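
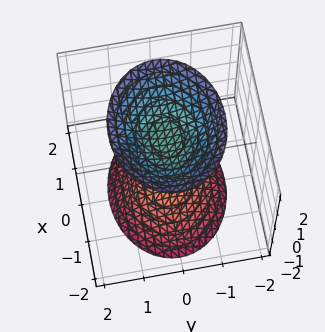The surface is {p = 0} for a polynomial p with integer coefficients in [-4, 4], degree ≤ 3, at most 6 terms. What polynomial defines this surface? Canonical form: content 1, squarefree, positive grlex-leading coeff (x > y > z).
(a) The picture has 2 separate pieces. They look like related sheets of one shape, so recover p as a whole.
(b) The degree is 2 — two separate bowl-shaped sheets opening away from each other; a quadric.
(c) Symmetries: it's symmetric under y → −y, forcing even powers of y; the z ↦ −z reflection is a symmetry, so z appears only in even powers; mirror symmetry x ↦ −x ⇒ only even powers of x.
(d) Against the integer gridlines: it misses every integer gridline on the x-axis; it misses every integer gridline on the y-axis.
(e) Together with the visible shape, these determine p as stated.

2*x^2 + 3*y^2 - 2*z^2 + 3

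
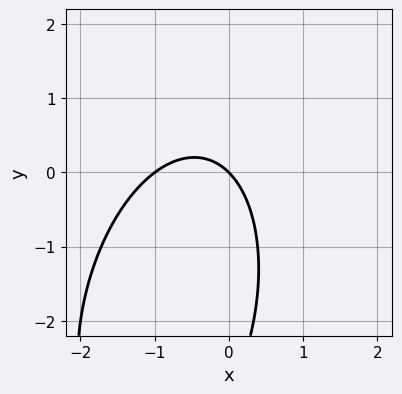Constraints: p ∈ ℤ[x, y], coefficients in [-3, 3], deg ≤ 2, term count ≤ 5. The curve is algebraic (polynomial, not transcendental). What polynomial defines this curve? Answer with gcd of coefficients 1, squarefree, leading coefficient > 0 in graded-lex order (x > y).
The degree is 2 — the shape is more complex than any degree-1 curve.
From the visible intercepts: among the integer gridlines, it crosses the x-axis at x ∈ {-1, 0}; it crosses the y-axis at the gridline y = 0.
The integer polynomial consistent with all of this is the stated p.

3*x^2 - x*y + y^2 + 3*x + 3*y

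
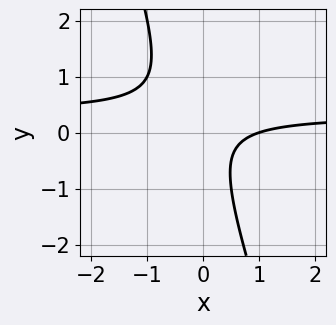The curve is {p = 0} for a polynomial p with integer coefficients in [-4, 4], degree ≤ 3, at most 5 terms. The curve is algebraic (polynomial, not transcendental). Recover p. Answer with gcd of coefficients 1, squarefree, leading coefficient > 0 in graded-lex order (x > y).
3*x*y + y^2 - x + 1

1. Degree: a generic line meets the curve in up to 2 points, so deg p = 2.
2. Checking where it meets the axes: it crosses the x-axis at the gridline x = 1; no y-intercept at any integer in the box.
3. The integer polynomial consistent with all of this is the stated p.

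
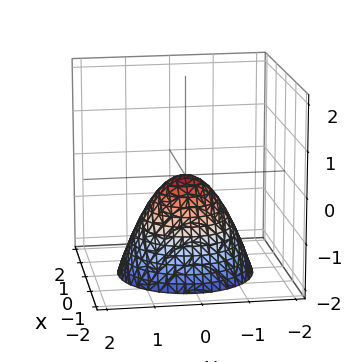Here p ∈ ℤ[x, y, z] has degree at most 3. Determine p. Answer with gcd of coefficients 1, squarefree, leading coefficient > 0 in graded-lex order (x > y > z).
(a) deg p = 2. A single bowl opening along one axis; a quadric.
(b) Symmetry: the z-axis is an axis of rotation, so x and y enter only as x² + y².
(c) Checking where it meets the axes: a circular section at z = -2 has radius between 1 and 2; it meets the x-axis at x = 0 (among the integer gridlines); it crosses the z-axis at the gridline z = 0.
(d) Solving for integer coefficients yields p as stated.

x^2 + y^2 + z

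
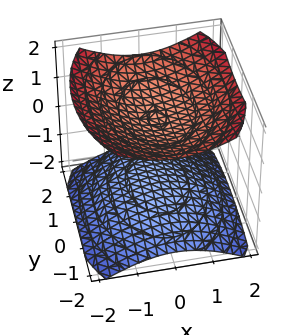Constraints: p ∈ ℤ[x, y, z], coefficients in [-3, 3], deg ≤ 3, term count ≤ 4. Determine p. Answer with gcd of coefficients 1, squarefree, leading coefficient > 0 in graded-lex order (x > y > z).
(a) I count 2 distinct pieces. They look like related sheets of one shape, so recover p as a whole.
(b) deg p = 2. Two separate bowl-shaped sheets opening away from each other; a quadric.
(c) Symmetries: mirror symmetry y ↦ −y ⇒ only even powers of y; mirror symmetry x ↦ −x ⇒ only even powers of x; the z ↦ −z reflection is a symmetry, so z appears only in even powers.
(d) From the visible intercepts: the surface avoids every integer y-axis point in the box; among the integer gridlines, it crosses the z-axis at z ∈ {-1, 1}.
(e) Solving for integer coefficients yields p as stated.

2*x^2 + y^2 - 3*z^2 + 3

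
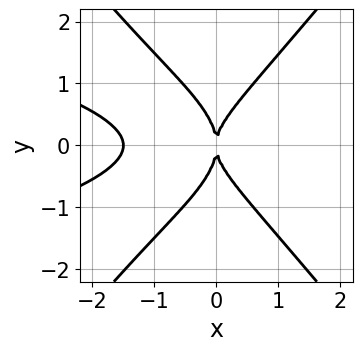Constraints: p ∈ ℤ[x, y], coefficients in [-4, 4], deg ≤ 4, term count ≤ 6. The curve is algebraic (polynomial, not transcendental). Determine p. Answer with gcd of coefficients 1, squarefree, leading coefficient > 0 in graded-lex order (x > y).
3*x^2*y^2 - 2*y^4 + 2*x^3 - x*y^2 + 3*x^2

Degree: the shape is more complex than any degree-3 curve, so deg p = 4.
Symmetries: mirror symmetry y ↦ −y ⇒ only even powers of y.
From the axis intercepts and sections: one y-axis crossing is at y = 0; one x-axis crossing is at x = 0.
Matching integer coefficients to the picture gives p.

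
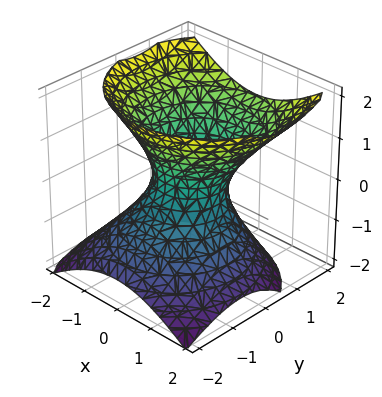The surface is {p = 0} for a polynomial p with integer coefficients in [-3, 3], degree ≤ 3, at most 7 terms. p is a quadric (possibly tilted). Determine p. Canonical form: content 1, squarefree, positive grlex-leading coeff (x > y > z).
First, the degree is 2 — a generic line meets the surface in up to 2 points.
Then, against the integer gridlines: it misses every integer gridline on the z-axis.
Finally, solving for integer coefficients yields p as stated.

3*x^2 + 3*y^2 - 2*y*z - 3*z^2 - 2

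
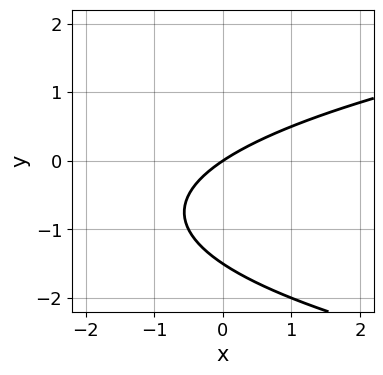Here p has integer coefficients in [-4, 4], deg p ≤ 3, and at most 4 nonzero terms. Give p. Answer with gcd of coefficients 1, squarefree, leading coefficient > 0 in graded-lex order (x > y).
First, degree: a generic line meets the curve in up to 2 points, so deg p = 2.
Then, against the integer gridlines: one y-axis crossing is at y = 0; one x-axis crossing is at x = 0.
Finally, together with the visible shape, these determine p as stated.

2*y^2 - 2*x + 3*y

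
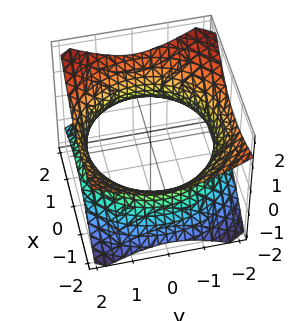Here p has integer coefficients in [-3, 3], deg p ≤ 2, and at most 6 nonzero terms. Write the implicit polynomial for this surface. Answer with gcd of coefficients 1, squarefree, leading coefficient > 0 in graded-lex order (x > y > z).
x^2 + x*z + y^2 - 2*z^2 - 3

(a) deg p = 2.
(b) Checking where it meets the axes: the surface avoids every integer z-axis point in the box.
(c) Assembling these constraints gives the stated polynomial.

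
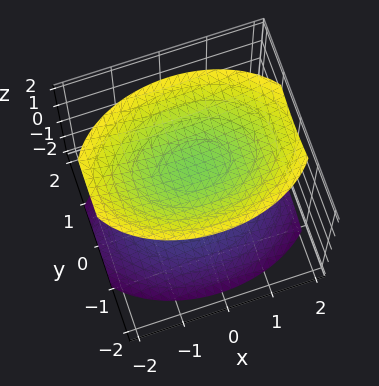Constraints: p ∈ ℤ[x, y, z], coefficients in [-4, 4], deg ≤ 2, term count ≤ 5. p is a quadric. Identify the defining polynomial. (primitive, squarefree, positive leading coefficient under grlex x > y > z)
I count 2 distinct pieces. Treating them together as one polynomial.
deg p = 2. Two separate bowl-shaped sheets opening away from each other; a quadric.
Symmetries: it's symmetric under z → −z, forcing even powers of z; the y ↦ −y reflection is a symmetry, so y appears only in even powers; it's symmetric under x → −x, forcing even powers of x.
Against the integer gridlines: no x-intercept at any integer in the box; it misses every integer gridline on the y-axis.
Fitting integer coefficients to these (and the overall shape) gives p.

x^2 + 2*y^2 - 2*z^2 + 3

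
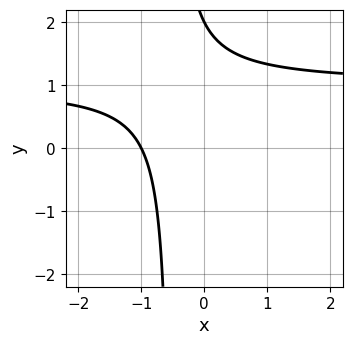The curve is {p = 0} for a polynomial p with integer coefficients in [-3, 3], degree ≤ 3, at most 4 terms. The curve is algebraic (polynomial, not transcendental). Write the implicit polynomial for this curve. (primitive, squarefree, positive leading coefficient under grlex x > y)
2*x*y - 2*x + y - 2

(a) The degree is 2 — the shape is more complex than any degree-1 curve.
(b) Against the integer gridlines: it meets the x-axis at x = -1 (among the integer gridlines); it meets the y-axis at y = 2 (among the integer gridlines).
(c) Solving for integer coefficients yields p as stated.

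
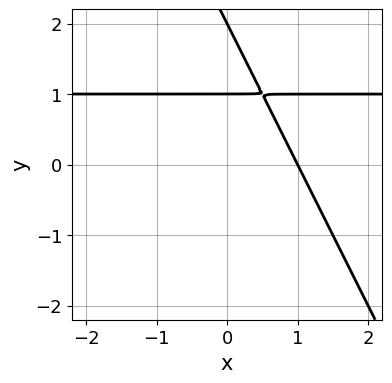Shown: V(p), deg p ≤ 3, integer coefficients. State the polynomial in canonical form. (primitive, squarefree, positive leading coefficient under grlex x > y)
(a) Degree: the shape is more complex than any degree-1 curve, so deg p = 2.
(b) From the axis intercepts and sections: among the integer gridlines, it crosses the y-axis at y ∈ {1, 2}; one x-axis crossing is at x = 1.
(c) Putting this together gives p.

2*x*y + y^2 - 2*x - 3*y + 2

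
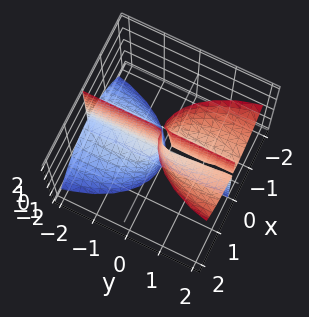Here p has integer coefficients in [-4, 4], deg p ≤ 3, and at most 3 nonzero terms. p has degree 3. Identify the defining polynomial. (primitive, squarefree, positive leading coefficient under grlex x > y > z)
3*x^3 + x*y^2 - 3*x*y*z

The picture has 3 separate pieces. They look like related sheets of one shape, so recover p as a whole.
deg p = 3. The shape is more complex than any degree-2 surface.
From the visible intercepts: the visible z-axis segment lies entirely on the surface; it meets the x-axis at x = 0 (among the integer gridlines).
Solving for integer coefficients yields p as stated. Check: (0, 1, 0) on the y-axis lies on the surface, and p(0, 1, 0) = 0. ✓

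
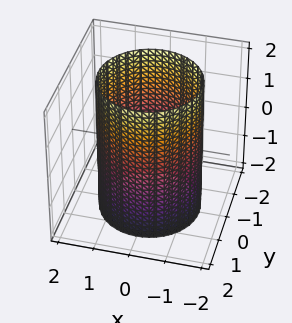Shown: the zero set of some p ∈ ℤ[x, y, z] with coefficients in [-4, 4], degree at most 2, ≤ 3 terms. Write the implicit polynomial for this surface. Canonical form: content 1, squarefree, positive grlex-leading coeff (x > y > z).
(a) deg p = 2.
(b) Symmetries: rotational symmetry about the z-axis ⇒ p depends on x, y only through x² + y²; mirror symmetry z ↦ −z ⇒ only even powers of z.
(c) From the visible intercepts: it misses every integer gridline on the z-axis; a circular section at z = -2 has radius between 1 and 2.
(d) These observations pin down the coefficients.

x^2 + y^2 - 2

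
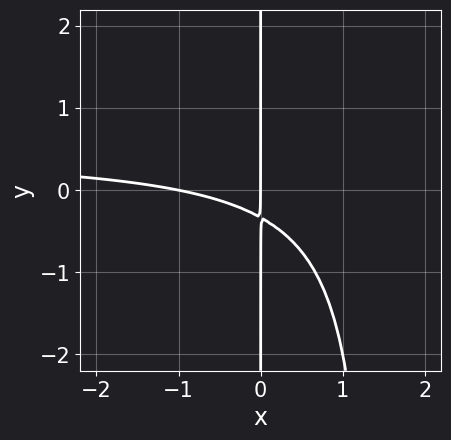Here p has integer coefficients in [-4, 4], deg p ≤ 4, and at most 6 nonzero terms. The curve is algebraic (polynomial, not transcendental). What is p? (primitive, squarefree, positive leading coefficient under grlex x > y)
2*x^2*y - x^2 - 3*x*y - x

(a) deg p = 3. A generic line meets the curve in up to 3 points.
(b) Observable constraints: the visible y-axis segment lies entirely on the curve; the x-axis gridline crossings are at x ∈ {-1, 0}.
(c) The integer polynomial consistent with all of this is the stated p.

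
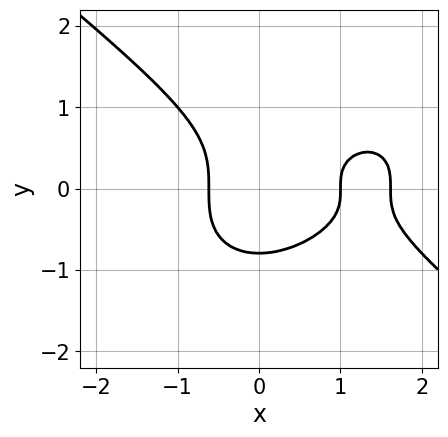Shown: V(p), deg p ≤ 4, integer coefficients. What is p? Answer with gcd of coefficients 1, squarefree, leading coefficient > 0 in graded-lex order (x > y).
The degree is 3 — no degree-2 curve has this shape.
Checking where it meets the axes: it crosses the x-axis at the gridline x = 1.
Assembling these constraints gives the stated polynomial.

x^3 + 2*y^3 - 2*x^2 + 1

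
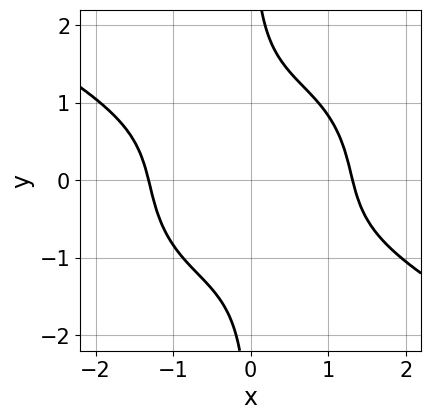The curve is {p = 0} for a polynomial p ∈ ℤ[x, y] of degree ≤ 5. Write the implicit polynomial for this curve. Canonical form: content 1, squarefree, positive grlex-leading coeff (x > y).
(a) deg p = 4. The shape is more complex than any degree-3 curve.
(b) From the axis intercepts and sections: the curve avoids every integer y-axis point in the box.
(c) Together with the visible shape, these determine p as stated.

x^4 + x^3*y + 2*x*y^3 - 3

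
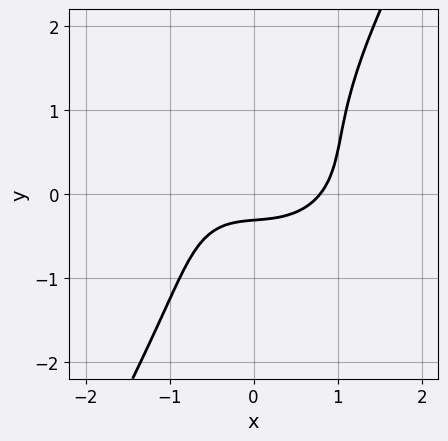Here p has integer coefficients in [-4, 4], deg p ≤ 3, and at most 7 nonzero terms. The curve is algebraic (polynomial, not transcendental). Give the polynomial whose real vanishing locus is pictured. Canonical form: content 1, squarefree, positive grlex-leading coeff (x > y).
(a) deg p = 3. No degree-2 curve has this shape.
(b) Matching integer coefficients to the picture gives p.

2*x^3 + 3*x*y^2 - 2*y^3 - 3*y - 1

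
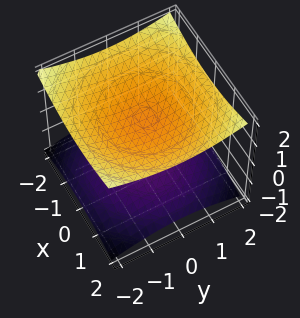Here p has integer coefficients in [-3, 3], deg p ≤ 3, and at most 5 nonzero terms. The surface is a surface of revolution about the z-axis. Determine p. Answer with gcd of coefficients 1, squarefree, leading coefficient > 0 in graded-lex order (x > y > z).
x^2 + y^2 - 3*z^2 + 3

(a) I count 2 distinct pieces. Treating them together as one polynomial.
(b) Degree: no degree-1 surface has this shape, so deg p = 2.
(c) By symmetry, the z-axis is an axis of rotation, so x and y enter only as x² + y².
(d) From the axis intercepts and sections: no y-intercept at any integer in the box; it misses every integer gridline on the x-axis; among the integer gridlines, it crosses the z-axis at z ∈ {-1, 1}.
(e) Solving for integer coefficients yields p as stated.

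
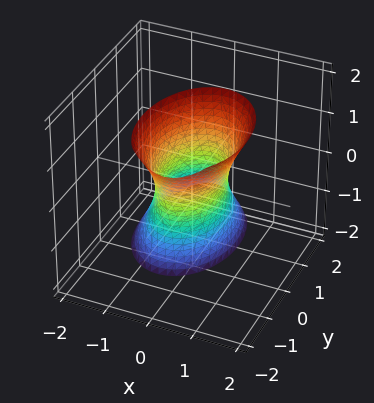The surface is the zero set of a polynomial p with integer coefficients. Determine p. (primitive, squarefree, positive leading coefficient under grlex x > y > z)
First, degree: a generic line meets the surface in up to 2 points, so deg p = 2.
Then, from the axis intercepts and sections: it misses every integer gridline on the z-axis; among the integer gridlines, it crosses the y-axis at y ∈ {-1, 1}.
Finally, together with the visible shape, these determine p as stated.

2*x^2 - x*z + y^2 + y*z - 1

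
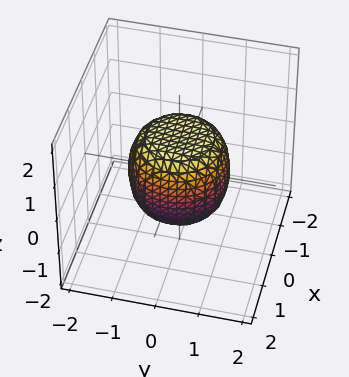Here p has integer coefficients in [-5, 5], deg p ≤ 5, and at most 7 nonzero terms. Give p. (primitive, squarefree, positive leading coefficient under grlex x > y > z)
(a) The degree is 4 — the shape is more complex than any degree-3 surface.
(b) By symmetry, the z-axis is an axis of rotation, so x and y enter only as x² + y².
(c) From the axis intercepts and sections: among the integer gridlines, it crosses the z-axis at z ∈ {-1, 1}; a circular section at z = -1 has radius between 0 and 1.
(d) Putting this together gives p.

2*x^4 + 4*x^2*y^2 + 2*y^4 - x^2 - y^2 + 2*z^2 - 2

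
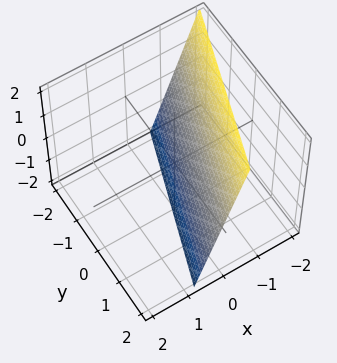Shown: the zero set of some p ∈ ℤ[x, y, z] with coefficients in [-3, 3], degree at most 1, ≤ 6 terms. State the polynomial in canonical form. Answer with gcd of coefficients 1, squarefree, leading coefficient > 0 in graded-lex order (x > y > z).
First, deg p = 1. Every cross-section is a straight line — this is a plane.
Next, checking where it meets the axes: it meets the y-axis at y = 2 (among the integer gridlines); one z-axis crossing is at z = -2.
Finally, fitting integer coefficients to these (and the overall shape) gives p.

3*x - y + z + 2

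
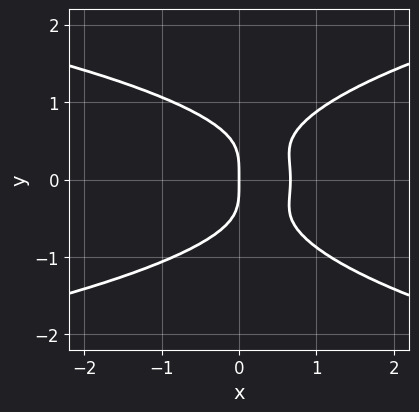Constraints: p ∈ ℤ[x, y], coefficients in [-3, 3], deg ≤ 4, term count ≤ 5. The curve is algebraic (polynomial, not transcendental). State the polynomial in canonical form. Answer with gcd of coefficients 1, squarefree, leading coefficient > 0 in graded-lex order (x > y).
3*y^4 - x*y^2 - 3*x^2 + 2*x

deg p = 4.
Symmetries: the y ↦ −y reflection is a symmetry, so y appears only in even powers.
Checking where it meets the axes: one y-axis crossing is at y = 0; it crosses the x-axis at the gridline x = 0.
Together with the visible shape, these determine p as stated.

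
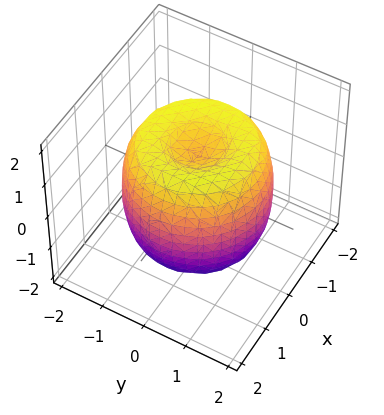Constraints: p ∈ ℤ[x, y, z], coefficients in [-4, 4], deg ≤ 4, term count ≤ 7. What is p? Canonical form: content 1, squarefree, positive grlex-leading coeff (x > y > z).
x^4 + 2*x^2*y^2 + y^4 - 2*x^2 - 2*y^2 + z^2 - 1

1. The degree is 4 — the shape is more complex than any degree-3 surface.
2. Symmetries: the z-axis is an axis of rotation, so x and y enter only as x² + y².
3. Against the integer gridlines: the z-axis gridline crossings are at z ∈ {-1, 1}; a circular section at z = -1 has radius between 1 and 2.
4. Solving for integer coefficients yields p as stated.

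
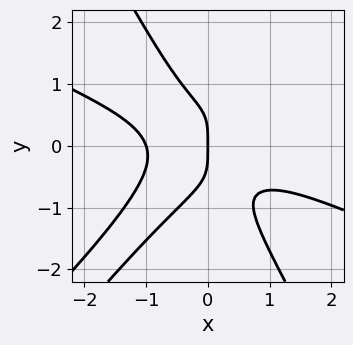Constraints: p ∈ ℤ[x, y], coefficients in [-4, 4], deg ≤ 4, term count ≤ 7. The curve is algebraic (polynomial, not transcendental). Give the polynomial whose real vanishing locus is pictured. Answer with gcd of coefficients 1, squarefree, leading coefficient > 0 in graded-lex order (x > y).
x^4 + x^3*y - 3*x^2*y^2 + y^4 + x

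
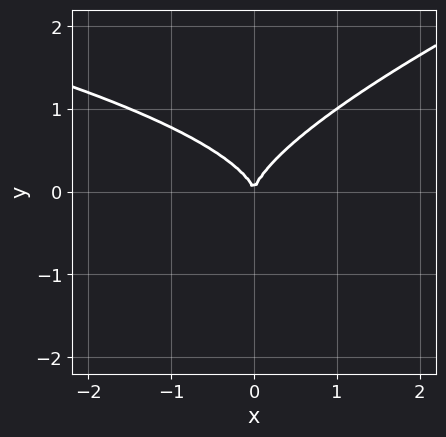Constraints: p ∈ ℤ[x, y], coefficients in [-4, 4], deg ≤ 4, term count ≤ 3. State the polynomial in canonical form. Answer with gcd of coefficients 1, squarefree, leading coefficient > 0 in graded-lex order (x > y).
x*y^2 - 3*y^3 + 2*x^2

1. Degree: the shape is more complex than any degree-2 curve, so deg p = 3.
2. Against the integer gridlines: it meets the y-axis at y = 0 (among the integer gridlines); one x-axis crossing is at x = 0.
3. Together with the visible shape, these determine p as stated.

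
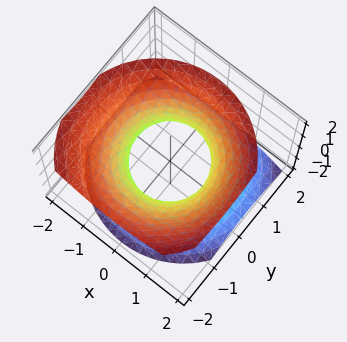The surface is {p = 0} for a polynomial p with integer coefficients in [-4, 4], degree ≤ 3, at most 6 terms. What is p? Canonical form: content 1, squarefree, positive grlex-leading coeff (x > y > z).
2*x^2 + 2*y^2 + y*z - 2*z^2 - 2

Degree: the shape is more complex than any degree-1 surface, so deg p = 2.
From the visible intercepts: the x-axis gridline crossings are at x ∈ {-1, 1}; the y-axis gridline crossings are at y ∈ {-1, 1}.
The integer polynomial consistent with all of this is the stated p.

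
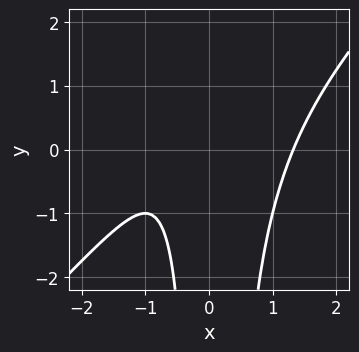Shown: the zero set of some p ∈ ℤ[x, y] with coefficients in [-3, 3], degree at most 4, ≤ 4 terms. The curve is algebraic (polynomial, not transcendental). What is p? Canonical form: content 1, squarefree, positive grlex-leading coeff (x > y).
1. The degree is 3 — the shape is more complex than any degree-2 curve.
2. From the visible intercepts: it misses every integer gridline on the y-axis.
3. Solving for integer coefficients yields p as stated.

x^3 - x^2*y - x - 1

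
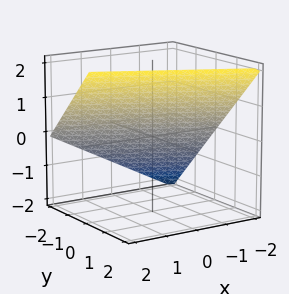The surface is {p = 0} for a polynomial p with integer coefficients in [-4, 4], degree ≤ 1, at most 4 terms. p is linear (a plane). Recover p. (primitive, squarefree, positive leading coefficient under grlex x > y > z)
x + 2*y - 2*z + 2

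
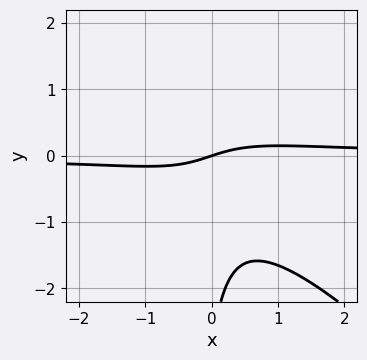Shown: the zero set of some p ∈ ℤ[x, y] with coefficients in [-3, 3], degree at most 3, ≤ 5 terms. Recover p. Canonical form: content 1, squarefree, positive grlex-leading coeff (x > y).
3*x^2*y + 3*x*y^2 + y^2 - x + 3*y

(a) Degree: the shape is more complex than any degree-2 curve, so deg p = 3.
(b) From the visible intercepts: it meets the y-axis at y = 0 (among the integer gridlines); it meets the x-axis at x = 0 (among the integer gridlines).
(c) These observations pin down the coefficients.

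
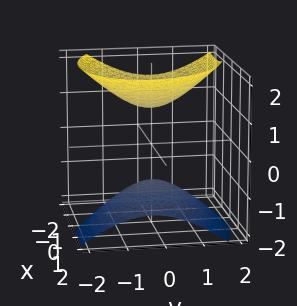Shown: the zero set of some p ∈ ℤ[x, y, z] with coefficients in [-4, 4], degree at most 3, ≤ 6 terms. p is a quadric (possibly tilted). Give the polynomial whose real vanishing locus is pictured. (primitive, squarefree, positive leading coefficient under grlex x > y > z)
First, I count 2 distinct pieces. They look like related sheets of one shape, so recover p as a whole.
Next, the degree is 2 — a generic line meets the surface in up to 2 points.
Next, from the visible intercepts: the z-axis gridline crossings are at z ∈ {-1, 1}; the surface avoids every integer y-axis point in the box; no x-intercept at any integer in the box.
Finally, assembling these constraints gives the stated polynomial.

2*x^2 + x*y + 2*x*z + 3*y^2 - 3*z^2 + 3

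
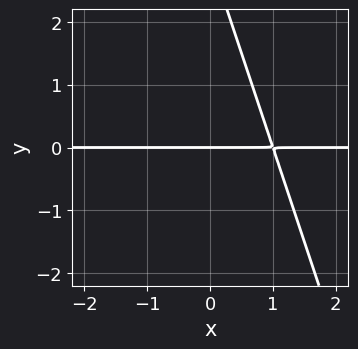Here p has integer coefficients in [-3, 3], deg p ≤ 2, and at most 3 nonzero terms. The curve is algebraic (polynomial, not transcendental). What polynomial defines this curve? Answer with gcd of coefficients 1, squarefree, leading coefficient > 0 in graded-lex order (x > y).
3*x*y + y^2 - 3*y

First, the degree is 2 — the shape is more complex than any degree-1 curve.
Next, reading off the gridlines: every point of the x-axis in the box is on the curve; it meets the y-axis at y = 0 (among the integer gridlines).
Finally, putting this together gives p.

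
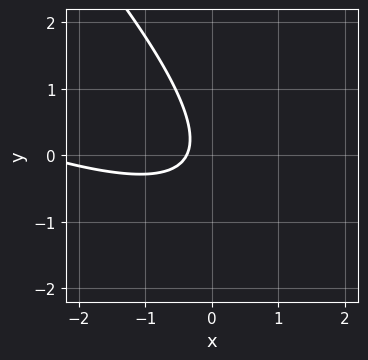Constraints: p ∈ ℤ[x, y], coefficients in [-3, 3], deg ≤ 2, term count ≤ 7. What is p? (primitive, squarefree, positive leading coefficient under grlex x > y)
x^2 + 3*x*y + 2*y^2 + 3*x + 1

First, the degree is 2 — a generic line meets the curve in up to 2 points.
Then, reading off the gridlines: the curve avoids every integer y-axis point in the box.
Finally, fitting integer coefficients to these (and the overall shape) gives p.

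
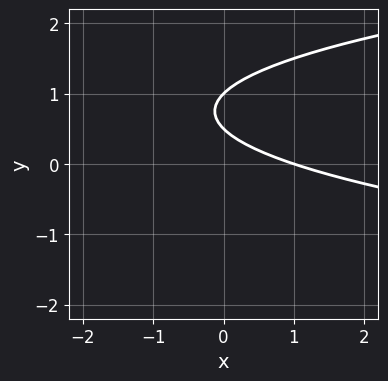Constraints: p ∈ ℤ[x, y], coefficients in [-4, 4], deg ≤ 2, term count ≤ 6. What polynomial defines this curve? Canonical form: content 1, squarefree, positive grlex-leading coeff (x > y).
2*y^2 - x - 3*y + 1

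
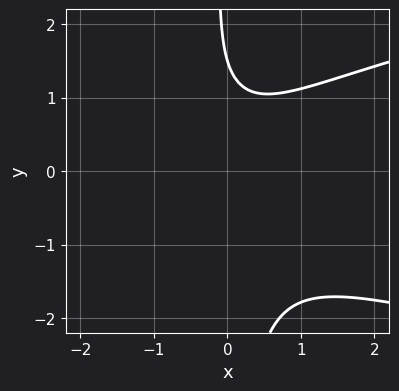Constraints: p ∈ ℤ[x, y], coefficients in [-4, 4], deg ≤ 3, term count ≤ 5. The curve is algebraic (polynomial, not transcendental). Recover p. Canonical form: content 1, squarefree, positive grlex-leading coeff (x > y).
(a) The degree is 3 — the shape is more complex than any degree-2 curve.
(b) Reading off the gridlines: the curve avoids every integer x-axis point in the box.
(c) Fitting integer coefficients to these (and the overall shape) gives p.

3*x*y^2 - 3*x^2 + 2*y - 3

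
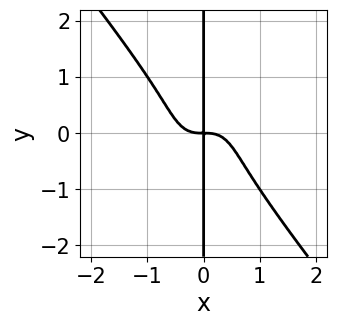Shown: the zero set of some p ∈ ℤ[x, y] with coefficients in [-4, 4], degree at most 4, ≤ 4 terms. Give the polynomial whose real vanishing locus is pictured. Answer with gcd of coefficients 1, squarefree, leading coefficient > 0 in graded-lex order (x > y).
1. Degree: the shape is more complex than any degree-3 curve, so deg p = 4.
2. Against the integer gridlines: every point of the y-axis in the box is on the curve.
3. Matching integer coefficients to the picture gives p.

2*x^4 + x*y^3 + x*y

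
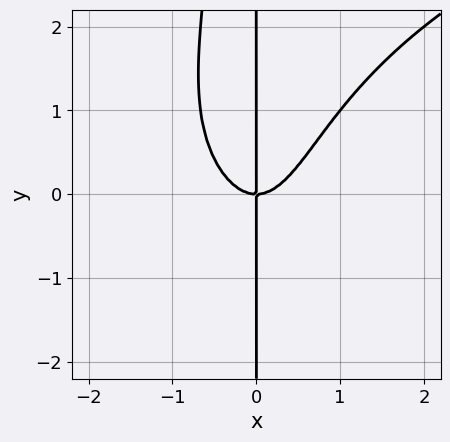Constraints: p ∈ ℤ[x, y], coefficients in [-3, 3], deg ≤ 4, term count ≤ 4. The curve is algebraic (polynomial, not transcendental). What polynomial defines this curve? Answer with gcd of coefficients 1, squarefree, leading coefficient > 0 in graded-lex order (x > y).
deg p = 4. The shape is more complex than any degree-3 curve.
From the visible intercepts: the visible y-axis segment lies entirely on the curve; it crosses the x-axis at the gridline x = 0.
The integer polynomial consistent with all of this is the stated p.

x^2*y^2 - 3*x^3 + 2*x*y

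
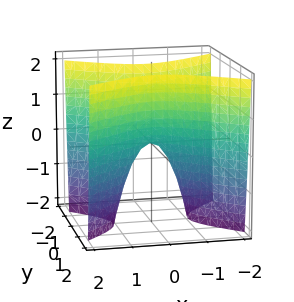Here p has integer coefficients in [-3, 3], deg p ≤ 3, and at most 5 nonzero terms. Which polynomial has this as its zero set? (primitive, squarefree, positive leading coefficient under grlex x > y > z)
(a) deg p = 2.
(b) Symmetries: the x ↦ −x reflection is a symmetry, so x appears only in even powers; mirror symmetry y ↦ −y ⇒ only even powers of y.
(c) From the visible intercepts: one y-axis crossing is at y = 0; it meets the z-axis at z = 0 (among the integer gridlines).
(d) These observations pin down the coefficients.

2*x^2 - 3*y^2 + z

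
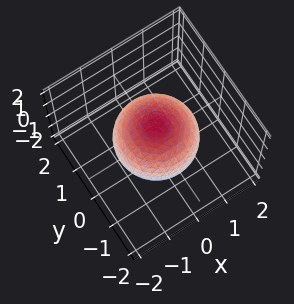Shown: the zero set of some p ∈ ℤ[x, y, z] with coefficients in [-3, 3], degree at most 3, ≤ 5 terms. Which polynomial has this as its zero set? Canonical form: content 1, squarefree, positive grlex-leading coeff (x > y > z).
1. deg p = 2. A closed, bounded, convex surface; a quadric.
2. Symmetries: mirror symmetry z ↦ −z ⇒ only even powers of z; rotational symmetry about the z-axis ⇒ p depends on x, y only through x² + y².
3. From the axis intercepts and sections: a circular section at z = 1 has radius between 0 and 1.
4. Assembling these constraints gives the stated polynomial.

2*x^2 + 2*y^2 + 2*z^2 - 3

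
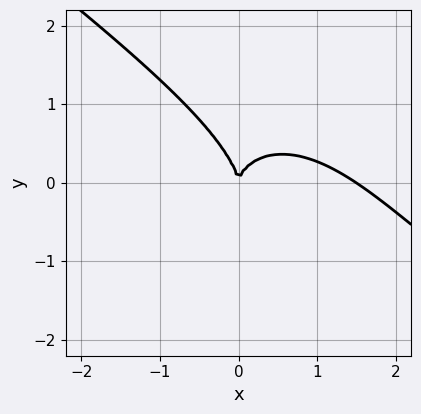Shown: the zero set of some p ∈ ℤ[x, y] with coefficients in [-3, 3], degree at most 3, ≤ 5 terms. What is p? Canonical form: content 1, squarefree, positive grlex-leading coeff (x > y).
2*x^3 + 3*x^2*y + 2*x*y^2 + 2*y^3 - 3*x^2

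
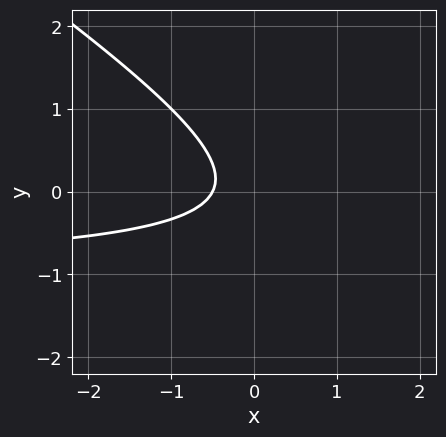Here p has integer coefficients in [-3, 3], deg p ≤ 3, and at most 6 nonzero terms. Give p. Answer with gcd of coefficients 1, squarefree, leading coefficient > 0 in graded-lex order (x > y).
First, degree: the shape is more complex than any degree-1 curve, so deg p = 2.
Then, from the visible intercepts: no y-intercept at any integer in the box.
Finally, putting this together gives p.

2*x*y + 3*y^2 + 2*x + 1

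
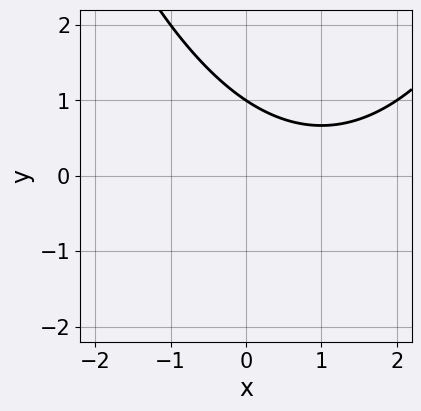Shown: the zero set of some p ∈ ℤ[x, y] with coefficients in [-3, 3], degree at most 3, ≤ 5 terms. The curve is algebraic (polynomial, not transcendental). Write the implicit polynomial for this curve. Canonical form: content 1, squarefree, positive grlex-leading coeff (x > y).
(a) deg p = 2.
(b) From the axis intercepts and sections: it meets the y-axis at y = 1 (among the integer gridlines); the curve avoids every integer x-axis point in the box.
(c) Solving for integer coefficients yields p as stated.

x^2 - 2*x - 3*y + 3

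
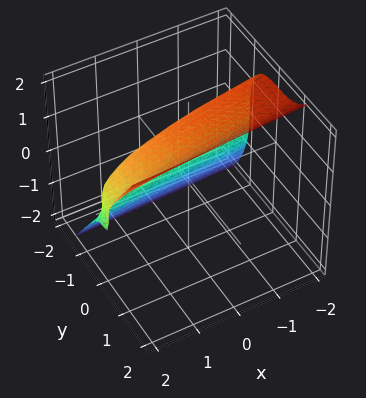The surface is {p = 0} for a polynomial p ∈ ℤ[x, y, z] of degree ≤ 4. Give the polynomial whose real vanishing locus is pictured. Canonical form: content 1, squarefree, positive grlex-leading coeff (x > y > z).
3*y^3 - z^3 - x + 2

(a) The degree is 3 — no degree-2 surface has this shape.
(b) Reading off the gridlines: it meets the x-axis at x = 2 (among the integer gridlines).
(c) Solving for integer coefficients yields p as stated.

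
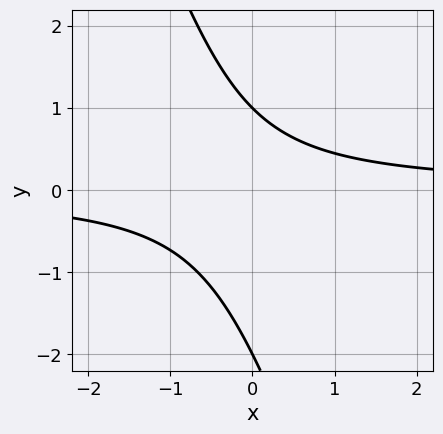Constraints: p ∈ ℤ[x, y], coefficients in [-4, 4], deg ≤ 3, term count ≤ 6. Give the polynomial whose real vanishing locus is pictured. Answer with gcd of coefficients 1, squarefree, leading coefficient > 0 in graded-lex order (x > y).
3*x*y + y^2 + y - 2

First, degree: a generic line meets the curve in up to 2 points, so deg p = 2.
Then, from the visible intercepts: it misses every integer gridline on the x-axis; among the integer gridlines, it crosses the y-axis at y ∈ {-2, 1}.
Finally, matching integer coefficients to the picture gives p.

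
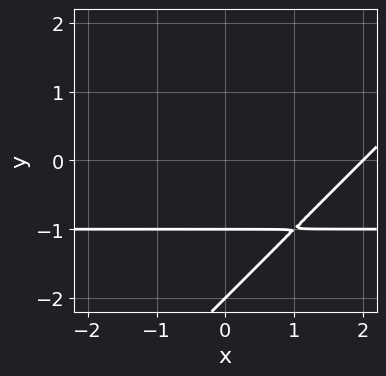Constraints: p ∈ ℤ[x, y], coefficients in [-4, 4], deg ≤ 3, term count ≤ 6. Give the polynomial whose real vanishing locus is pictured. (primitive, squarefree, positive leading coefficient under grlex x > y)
(a) deg p = 2. A generic line meets the curve in up to 2 points.
(b) From the axis intercepts and sections: one x-axis crossing is at x = 2; among the integer gridlines, it crosses the y-axis at y ∈ {-2, -1}.
(c) Fitting integer coefficients to these (and the overall shape) gives p.

x*y - y^2 + x - 3*y - 2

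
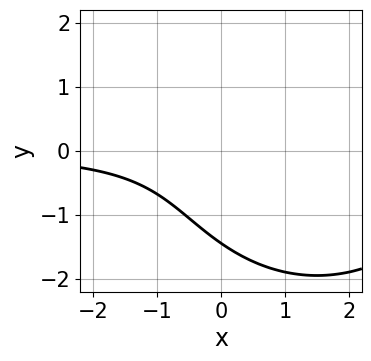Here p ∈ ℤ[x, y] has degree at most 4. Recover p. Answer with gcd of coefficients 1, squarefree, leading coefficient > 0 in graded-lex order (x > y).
deg p = 3. No degree-2 curve has this shape.
Observable constraints: it misses every integer gridline on the x-axis.
Together with the visible shape, these determine p as stated.

x^2*y + y^3 - 3*x*y + 3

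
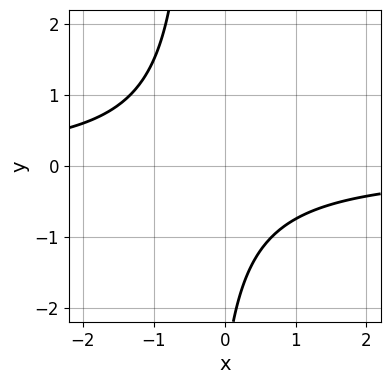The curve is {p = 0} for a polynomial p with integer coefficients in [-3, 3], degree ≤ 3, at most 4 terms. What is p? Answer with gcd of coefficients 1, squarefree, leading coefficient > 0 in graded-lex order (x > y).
3*x*y + y + 3

1. deg p = 2.
2. Checking where it meets the axes: the curve avoids every integer y-axis point in the box; no x-intercept at any integer in the box.
3. Together with the visible shape, these determine p as stated.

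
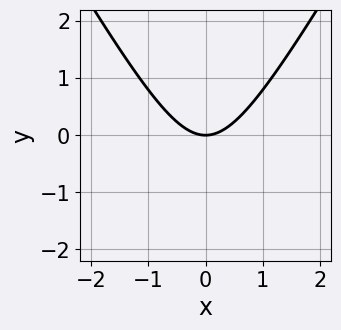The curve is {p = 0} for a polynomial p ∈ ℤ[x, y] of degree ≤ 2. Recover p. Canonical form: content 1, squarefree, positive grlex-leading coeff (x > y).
First, the degree is 2 — no degree-1 curve has this shape.
Next, symmetries: it's symmetric under x → −x, forcing even powers of x.
Then, from the visible intercepts: it crosses the y-axis at the gridline y = 0; one x-axis crossing is at x = 0.
Finally, the integer polynomial consistent with all of this is the stated p.

3*x^2 - y^2 - 3*y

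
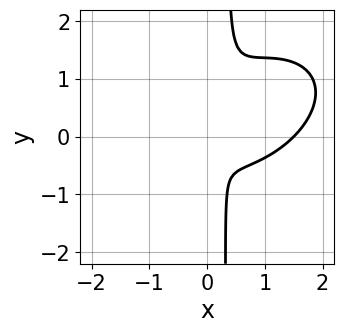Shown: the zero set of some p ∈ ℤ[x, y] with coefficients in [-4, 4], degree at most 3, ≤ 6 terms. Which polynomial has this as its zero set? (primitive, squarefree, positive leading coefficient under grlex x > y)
The degree is 3 — the shape is more complex than any degree-2 curve.
Matching integer coefficients to the picture gives p.

2*x^3 - 2*x^2*y + 3*x*y^2 - 3*x^2 - y^2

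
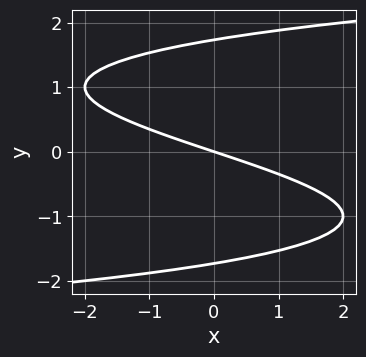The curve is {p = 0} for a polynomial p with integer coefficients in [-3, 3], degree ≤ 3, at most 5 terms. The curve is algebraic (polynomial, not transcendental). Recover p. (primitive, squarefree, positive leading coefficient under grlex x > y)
y^3 - x - 3*y

First, the degree is 3 — a generic line meets the curve in up to 3 points.
Next, observable constraints: it crosses the x-axis at the gridline x = 0; it crosses the y-axis at the gridline y = 0.
Finally, the integer polynomial consistent with all of this is the stated p.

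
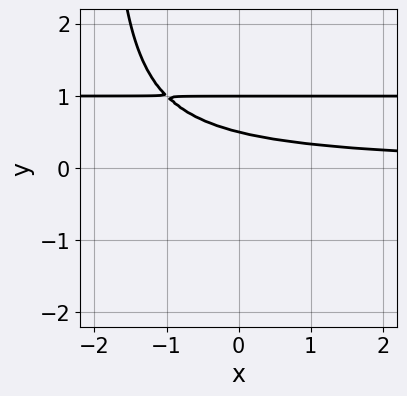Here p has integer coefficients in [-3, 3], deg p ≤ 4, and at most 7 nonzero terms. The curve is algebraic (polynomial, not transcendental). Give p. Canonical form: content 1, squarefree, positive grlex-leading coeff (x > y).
x*y^2 - x*y + 2*y^2 - 3*y + 1

deg p = 3. No degree-2 curve has this shape.
From the axis intercepts and sections: it misses every integer gridline on the x-axis; it crosses the y-axis at the gridline y = 1.
The integer polynomial consistent with all of this is the stated p.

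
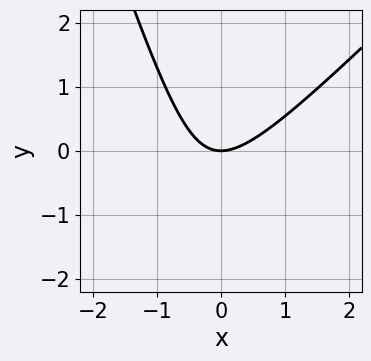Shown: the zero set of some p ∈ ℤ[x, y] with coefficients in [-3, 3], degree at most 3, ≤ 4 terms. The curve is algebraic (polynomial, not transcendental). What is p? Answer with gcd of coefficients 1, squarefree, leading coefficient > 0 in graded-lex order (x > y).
3*x^2 - 2*x*y - y^2 - 3*y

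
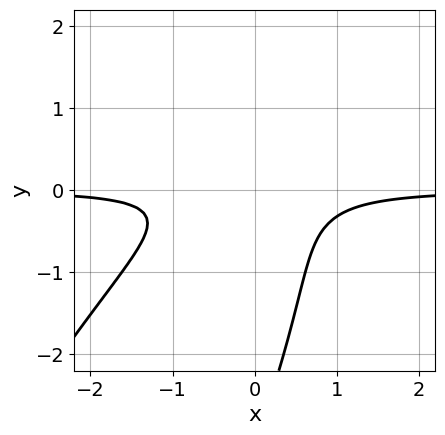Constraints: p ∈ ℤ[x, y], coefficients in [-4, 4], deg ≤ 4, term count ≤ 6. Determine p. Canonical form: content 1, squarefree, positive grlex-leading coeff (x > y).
(a) deg p = 3.
(b) Checking where it meets the axes: it misses every integer gridline on the y-axis; no x-intercept at any integer in the box.
(c) Putting this together gives p.

3*x^2*y - 3*x*y^2 + y^3 + 3*y^2 + 1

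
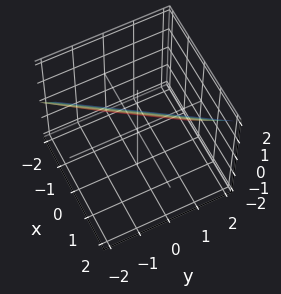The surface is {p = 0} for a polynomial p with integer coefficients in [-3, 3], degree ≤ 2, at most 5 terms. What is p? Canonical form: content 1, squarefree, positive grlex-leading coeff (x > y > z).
3*x - 2*y - 2*z + 2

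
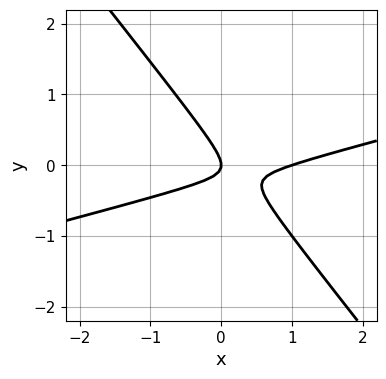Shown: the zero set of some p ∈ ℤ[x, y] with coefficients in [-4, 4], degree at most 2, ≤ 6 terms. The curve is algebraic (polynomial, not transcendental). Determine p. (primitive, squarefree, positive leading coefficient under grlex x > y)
First, the degree is 2 — the shape is more complex than any degree-1 curve.
Next, against the integer gridlines: among the integer gridlines, it crosses the x-axis at x ∈ {0, 1}; one y-axis crossing is at y = 0.
Finally, matching integer coefficients to the picture gives p.

x^2 - 3*x*y - 3*y^2 - x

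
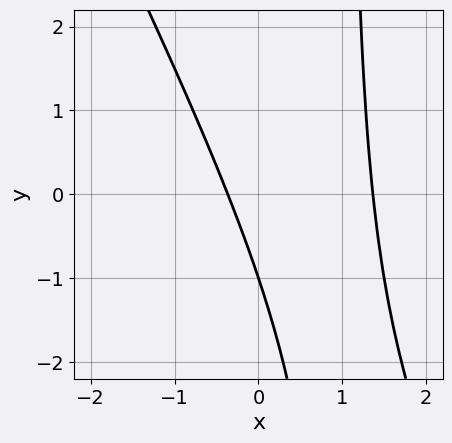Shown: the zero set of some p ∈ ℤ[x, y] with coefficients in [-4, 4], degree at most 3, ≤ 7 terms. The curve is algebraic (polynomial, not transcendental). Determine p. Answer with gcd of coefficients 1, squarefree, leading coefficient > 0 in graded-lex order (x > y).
The degree is 2 — no degree-1 curve has this shape.
Reading off the gridlines: it crosses the y-axis at the gridline y = -1.
Matching integer coefficients to the picture gives p.

2*x^2 + x*y - 2*x - y - 1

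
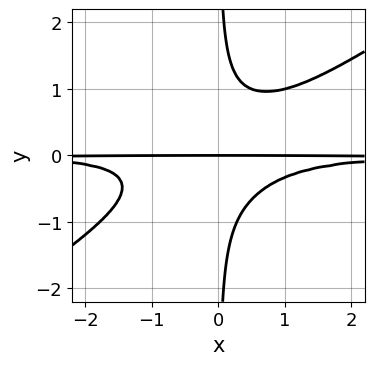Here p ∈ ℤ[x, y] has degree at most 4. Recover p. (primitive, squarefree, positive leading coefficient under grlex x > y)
2*x^2*y^2 - 3*x*y^3 + y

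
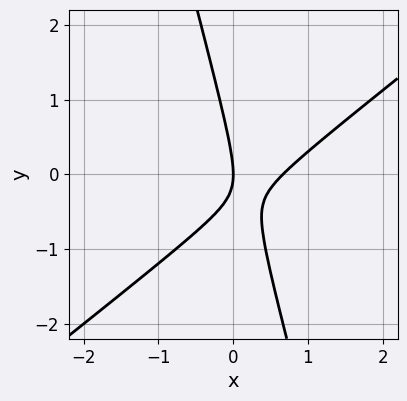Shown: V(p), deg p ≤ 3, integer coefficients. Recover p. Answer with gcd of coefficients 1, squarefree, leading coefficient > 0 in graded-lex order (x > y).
3*x^2 - 3*x*y - y^2 - 2*x

(a) deg p = 2. No degree-1 curve has this shape.
(b) Observable constraints: it meets the x-axis at x = 0 (among the integer gridlines); it meets the y-axis at y = 0 (among the integer gridlines).
(c) Fitting integer coefficients to these (and the overall shape) gives p.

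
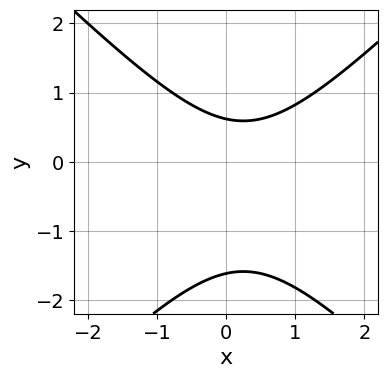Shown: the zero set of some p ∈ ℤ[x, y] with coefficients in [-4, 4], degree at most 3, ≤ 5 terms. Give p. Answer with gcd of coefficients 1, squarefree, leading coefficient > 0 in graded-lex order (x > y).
deg p = 2.
Observable constraints: no x-intercept at any integer in the box.
Fitting integer coefficients to these (and the overall shape) gives p.

2*x^2 - 2*y^2 - x - 2*y + 2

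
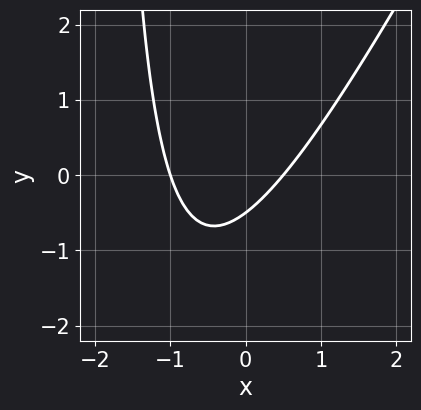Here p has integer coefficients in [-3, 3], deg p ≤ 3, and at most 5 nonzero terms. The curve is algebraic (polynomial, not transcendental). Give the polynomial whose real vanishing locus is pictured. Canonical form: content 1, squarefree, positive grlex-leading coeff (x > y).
First, deg p = 2. A generic line meets the curve in up to 2 points.
Then, checking where it meets the axes: one x-axis crossing is at x = -1.
Finally, putting this together gives p.

2*x^2 - x*y + x - 2*y - 1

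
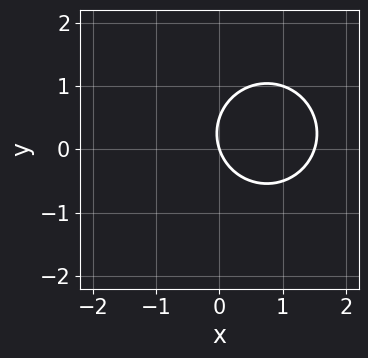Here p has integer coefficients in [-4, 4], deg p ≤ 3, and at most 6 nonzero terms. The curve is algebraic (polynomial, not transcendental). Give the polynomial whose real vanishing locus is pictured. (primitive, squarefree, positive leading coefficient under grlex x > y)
2*x^2 + 2*y^2 - 3*x - y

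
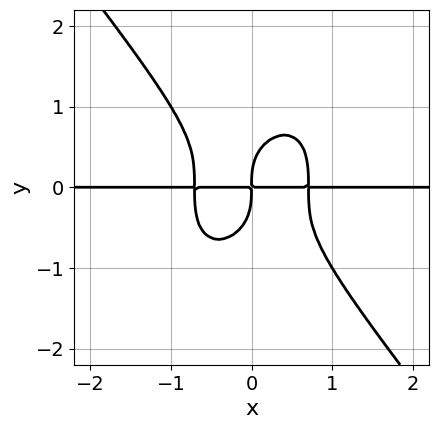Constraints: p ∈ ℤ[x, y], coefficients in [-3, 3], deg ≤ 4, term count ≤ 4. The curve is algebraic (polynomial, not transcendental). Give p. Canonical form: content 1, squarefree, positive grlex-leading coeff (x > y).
2*x^3*y + y^4 - x*y

deg p = 4. No degree-3 curve has this shape.
From the axis intercepts and sections: every point of the x-axis in the box is on the curve.
Putting this together gives p.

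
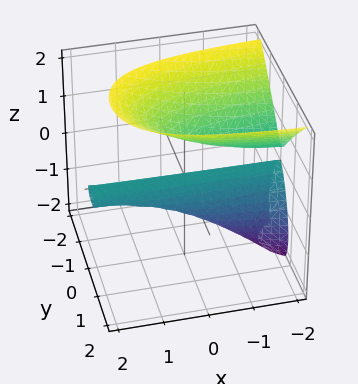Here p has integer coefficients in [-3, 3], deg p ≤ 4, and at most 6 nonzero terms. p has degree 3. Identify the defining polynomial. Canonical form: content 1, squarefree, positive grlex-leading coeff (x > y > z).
x*y^2 - x*z^2 + z^3 - 3*y^2 - z

First, the picture has 2 separate pieces. Treating them together as one polynomial.
Then, deg p = 3. The shape is more complex than any degree-2 surface.
Then, reading off the gridlines: it meets the y-axis at y = 0 (among the integer gridlines); the visible x-axis segment lies entirely on the surface.
Finally, solving for integer coefficients yields p as stated. Check: (0, 0, -1) on the z-axis lies on the surface, and p(0, 0, -1) = 0. ✓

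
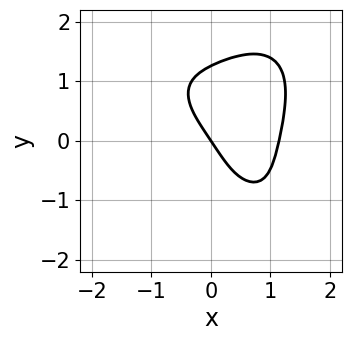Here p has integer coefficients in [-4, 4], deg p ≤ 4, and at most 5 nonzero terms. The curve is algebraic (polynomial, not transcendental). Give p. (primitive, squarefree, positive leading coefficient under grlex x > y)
1. Degree: the shape is more complex than any degree-3 curve, so deg p = 4.
2. Reading off the gridlines: it meets the y-axis at y = 0 (among the integer gridlines); it meets the x-axis at x = 0 (among the integer gridlines).
3. The integer polynomial consistent with all of this is the stated p.

2*x^4 + y^4 - 3*x - 2*y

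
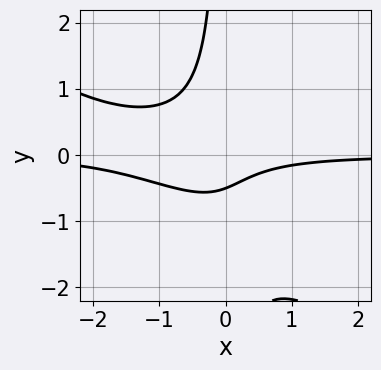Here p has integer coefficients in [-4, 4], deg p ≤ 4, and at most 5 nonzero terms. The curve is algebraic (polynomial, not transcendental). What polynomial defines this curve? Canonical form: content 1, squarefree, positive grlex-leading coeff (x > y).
2*x^2*y + 3*x*y^2 + 3*x*y + 2*y + 1

First, deg p = 3. A generic line meets the curve in up to 3 points.
Next, against the integer gridlines: no x-intercept at any integer in the box.
Finally, the integer polynomial consistent with all of this is the stated p.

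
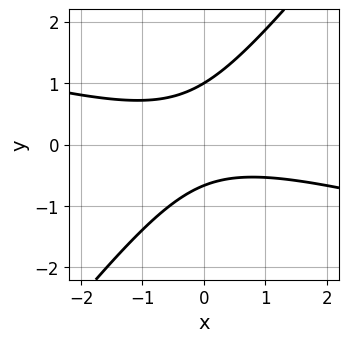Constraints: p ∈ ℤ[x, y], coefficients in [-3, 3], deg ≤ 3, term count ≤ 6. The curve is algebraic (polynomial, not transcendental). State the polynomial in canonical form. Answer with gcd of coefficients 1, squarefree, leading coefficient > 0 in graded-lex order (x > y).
x^2 + 3*x*y - 3*y^2 + y + 2

1. Degree: the shape is more complex than any degree-1 curve, so deg p = 2.
2. Observable constraints: one y-axis crossing is at y = 1; the curve avoids every integer x-axis point in the box.
3. The integer polynomial consistent with all of this is the stated p.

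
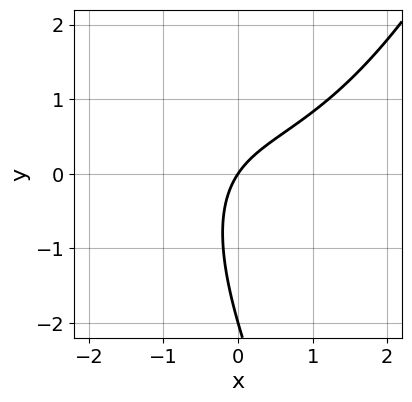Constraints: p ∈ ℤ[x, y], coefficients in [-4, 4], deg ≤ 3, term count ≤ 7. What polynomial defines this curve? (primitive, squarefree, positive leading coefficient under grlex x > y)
deg p = 3.
Reading off the gridlines: it meets the x-axis at x = 0 (among the integer gridlines); among the integer gridlines, it crosses the y-axis at y ∈ {-2, 0}.
Fitting integer coefficients to these (and the overall shape) gives p.

x^3 - 2*x*y - y^2 + 3*x - 2*y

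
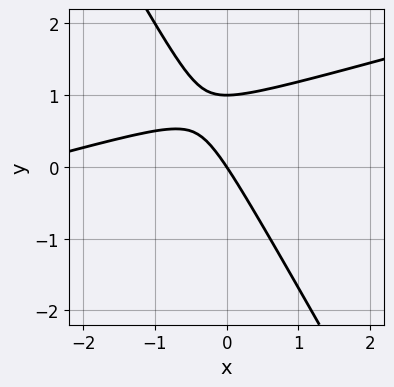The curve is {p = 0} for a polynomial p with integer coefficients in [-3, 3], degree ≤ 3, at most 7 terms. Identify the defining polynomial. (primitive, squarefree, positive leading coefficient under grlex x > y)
1. deg p = 2. No degree-1 curve has this shape.
2. From the axis intercepts and sections: among the integer gridlines, it crosses the y-axis at y ∈ {0, 1}; one x-axis crossing is at x = 0.
3. These observations pin down the coefficients.

x^2 - 3*x*y - 2*y^2 + 3*x + 2*y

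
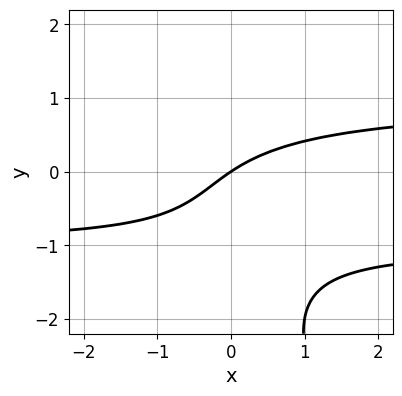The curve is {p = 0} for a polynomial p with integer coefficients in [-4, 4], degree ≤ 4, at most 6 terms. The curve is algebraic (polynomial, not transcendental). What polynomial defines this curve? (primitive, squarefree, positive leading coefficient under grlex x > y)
2*x*y^2 + y^3 + 2*y^2 - 2*x + 3*y

First, the degree is 3 — no degree-2 curve has this shape.
Then, from the visible intercepts: it crosses the y-axis at the gridline y = 0; it meets the x-axis at x = 0 (among the integer gridlines).
Finally, assembling these constraints gives the stated polynomial.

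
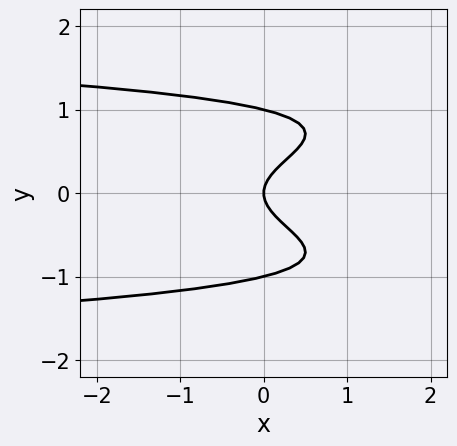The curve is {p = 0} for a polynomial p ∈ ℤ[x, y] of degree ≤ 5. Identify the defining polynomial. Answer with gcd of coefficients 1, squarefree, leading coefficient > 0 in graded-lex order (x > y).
2*y^4 - 2*y^2 + x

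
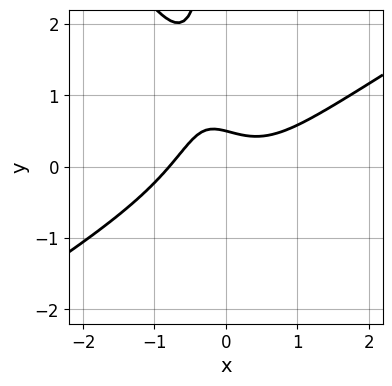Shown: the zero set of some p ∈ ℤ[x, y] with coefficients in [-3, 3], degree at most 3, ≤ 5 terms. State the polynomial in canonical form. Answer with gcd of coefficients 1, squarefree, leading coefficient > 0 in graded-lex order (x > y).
2*x^3 - 2*x^2*y - 2*x*y^2 - 2*y + 1

(a) Degree: a generic line meets the curve in up to 3 points, so deg p = 3.
(b) The integer polynomial consistent with all of this is the stated p.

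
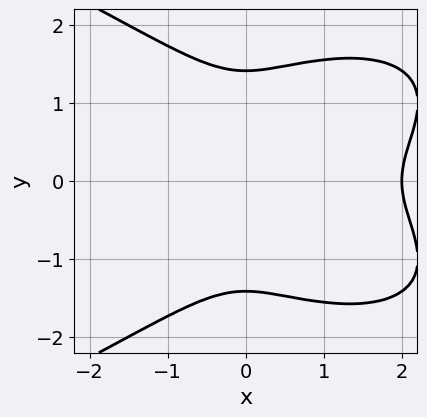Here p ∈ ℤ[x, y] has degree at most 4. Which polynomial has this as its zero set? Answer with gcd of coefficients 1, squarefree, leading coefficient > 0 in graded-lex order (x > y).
y^4 + x^3 - 2*x^2 - 2*y^2

Degree: no degree-3 curve has this shape, so deg p = 4.
Symmetries: the y ↦ −y reflection is a symmetry, so y appears only in even powers.
Reading off the gridlines: it crosses the x-axis at the gridline x = 2.
Fitting integer coefficients to these (and the overall shape) gives p.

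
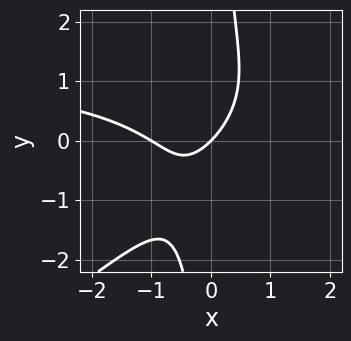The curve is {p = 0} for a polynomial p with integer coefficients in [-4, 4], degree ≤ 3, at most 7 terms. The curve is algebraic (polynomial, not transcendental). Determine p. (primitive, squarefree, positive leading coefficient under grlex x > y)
1. The degree is 3 — the shape is more complex than any degree-2 curve.
2. Observable constraints: among the integer gridlines, it crosses the x-axis at x ∈ {-1, 0}; one y-axis crossing is at y = 0.
3. Fitting integer coefficients to these (and the overall shape) gives p.

2*x^2*y - 3*x*y^2 - 3*x^2 - 3*x + 3*y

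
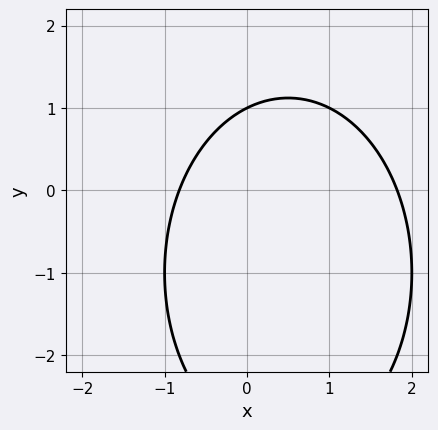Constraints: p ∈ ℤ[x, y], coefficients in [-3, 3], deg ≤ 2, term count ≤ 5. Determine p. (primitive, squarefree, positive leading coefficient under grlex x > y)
First, degree: no degree-1 curve has this shape, so deg p = 2.
Then, observable constraints: one y-axis crossing is at y = 1.
Finally, assembling these constraints gives the stated polynomial.

2*x^2 + y^2 - 2*x + 2*y - 3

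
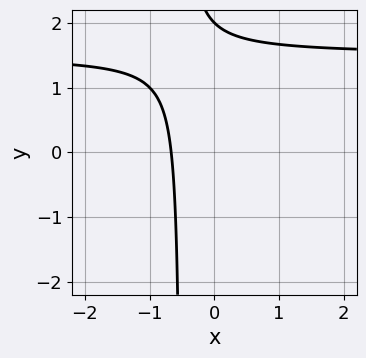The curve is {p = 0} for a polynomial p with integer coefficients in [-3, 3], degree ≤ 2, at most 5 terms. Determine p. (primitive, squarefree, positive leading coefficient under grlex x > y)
(a) deg p = 2. No degree-1 curve has this shape.
(b) Reading off the gridlines: one y-axis crossing is at y = 2.
(c) Assembling these constraints gives the stated polynomial.

2*x*y - 3*x + y - 2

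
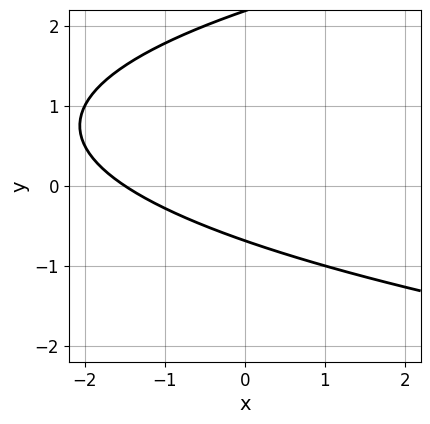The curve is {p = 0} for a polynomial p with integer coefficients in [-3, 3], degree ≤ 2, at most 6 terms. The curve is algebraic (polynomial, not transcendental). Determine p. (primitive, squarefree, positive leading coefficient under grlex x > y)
2*y^2 - 2*x - 3*y - 3

(a) deg p = 2.
(b) Matching integer coefficients to the picture gives p.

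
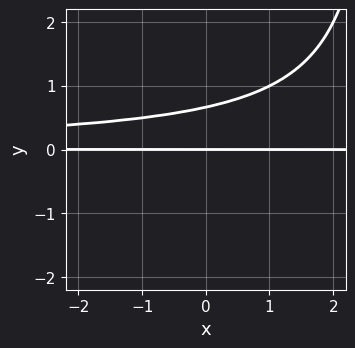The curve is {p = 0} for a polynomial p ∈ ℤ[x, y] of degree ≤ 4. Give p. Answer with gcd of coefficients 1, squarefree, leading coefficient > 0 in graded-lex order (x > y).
x*y^2 - 3*y^2 + 2*y

First, degree: a generic line meets the curve in up to 3 points, so deg p = 3.
Then, checking where it meets the axes: it meets the y-axis at y = 0 (among the integer gridlines); the visible x-axis segment lies entirely on the curve.
Finally, the integer polynomial consistent with all of this is the stated p.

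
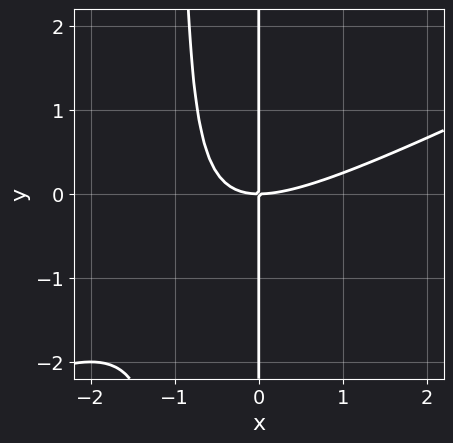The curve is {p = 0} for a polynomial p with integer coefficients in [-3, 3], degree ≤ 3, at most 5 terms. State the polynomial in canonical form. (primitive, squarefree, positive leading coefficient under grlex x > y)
(a) deg p = 3. No degree-2 curve has this shape.
(b) Observable constraints: it crosses the x-axis at the gridline x = 0; the visible y-axis segment lies entirely on the curve.
(c) These observations pin down the coefficients.

x^3 - 2*x^2*y - 2*x*y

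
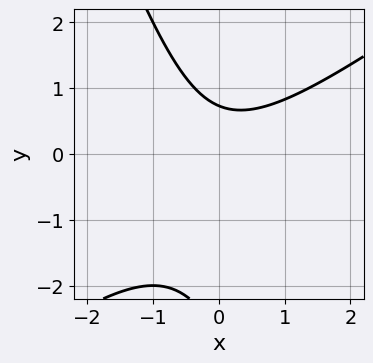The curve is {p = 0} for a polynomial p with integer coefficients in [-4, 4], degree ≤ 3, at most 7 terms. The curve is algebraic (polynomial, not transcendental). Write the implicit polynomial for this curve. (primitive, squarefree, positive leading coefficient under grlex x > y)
2*x^2 - 2*x*y - y^2 - 2*y + 2

First, degree: the shape is more complex than any degree-1 curve, so deg p = 2.
Then, against the integer gridlines: it misses every integer gridline on the x-axis.
Finally, matching integer coefficients to the picture gives p.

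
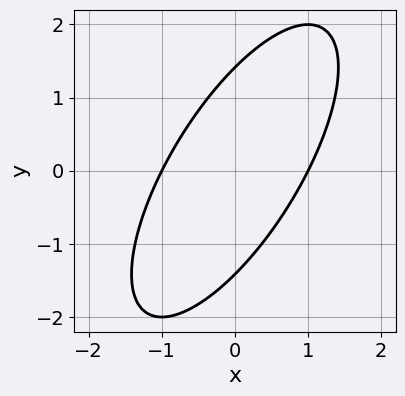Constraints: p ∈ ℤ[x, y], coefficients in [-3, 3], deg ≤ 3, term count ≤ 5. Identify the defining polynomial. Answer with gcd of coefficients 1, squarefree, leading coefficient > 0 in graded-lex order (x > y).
1. deg p = 2. No degree-1 curve has this shape.
2. From the visible intercepts: the x-axis gridline crossings are at x ∈ {-1, 1}.
3. Assembling these constraints gives the stated polynomial.

2*x^2 - 2*x*y + y^2 - 2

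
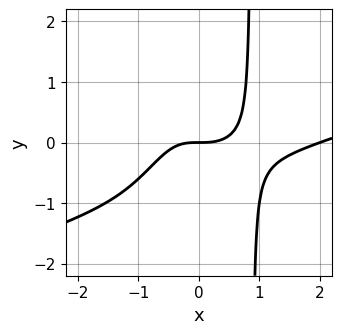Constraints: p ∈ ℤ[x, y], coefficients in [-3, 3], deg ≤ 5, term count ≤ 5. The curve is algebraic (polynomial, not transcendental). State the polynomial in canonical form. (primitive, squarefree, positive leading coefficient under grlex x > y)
1. The degree is 4 — no degree-3 curve has this shape.
2. From the axis intercepts and sections: it crosses the y-axis at the gridline y = 0; the x-axis gridline crossings are at x ∈ {0, 2}.
3. Matching integer coefficients to the picture gives p.

x^4 - 3*x^3*y - 2*x^3 + 2*y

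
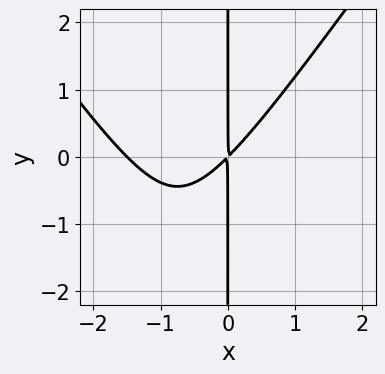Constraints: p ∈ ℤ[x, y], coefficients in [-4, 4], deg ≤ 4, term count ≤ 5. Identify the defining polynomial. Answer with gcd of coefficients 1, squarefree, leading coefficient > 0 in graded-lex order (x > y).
deg p = 3. The shape is more complex than any degree-2 curve.
Checking where it meets the axes: every point of the y-axis in the box is on the curve.
The integer polynomial consistent with all of this is the stated p.

2*x^3 - x*y^2 + 3*x^2 - 3*x*y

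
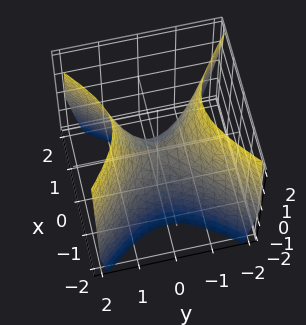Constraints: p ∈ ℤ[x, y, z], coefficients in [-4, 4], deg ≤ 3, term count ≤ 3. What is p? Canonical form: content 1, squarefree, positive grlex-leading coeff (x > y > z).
3*x^2 - 3*y^2 + 2*z

(a) deg p = 2. A saddle surface; a quadric.
(b) Symmetries: it's symmetric under y → −y, forcing even powers of y; it's symmetric under x → −x, forcing even powers of x.
(c) Reading off the gridlines: it crosses the y-axis at the gridline y = 0; it meets the z-axis at z = 0 (among the integer gridlines); one x-axis crossing is at x = 0.
(d) The integer polynomial consistent with all of this is the stated p.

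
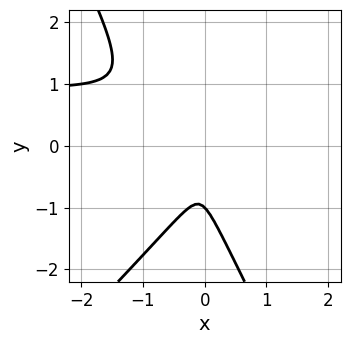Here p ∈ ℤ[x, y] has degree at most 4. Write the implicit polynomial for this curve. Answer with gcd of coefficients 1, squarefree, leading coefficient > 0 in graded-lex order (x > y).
2*x^2*y - x*y^2 - y^3 - 2*x^2 - y^2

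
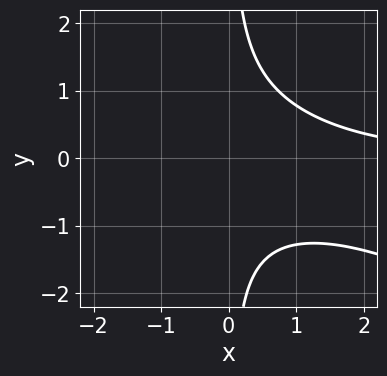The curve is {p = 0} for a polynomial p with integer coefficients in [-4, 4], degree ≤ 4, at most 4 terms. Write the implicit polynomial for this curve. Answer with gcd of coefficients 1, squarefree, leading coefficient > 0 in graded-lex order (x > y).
x^2*y + 2*x*y^2 - 2

Degree: no degree-2 curve has this shape, so deg p = 3.
Reading off the gridlines: no x-intercept at any integer in the box; it misses every integer gridline on the y-axis.
Matching integer coefficients to the picture gives p.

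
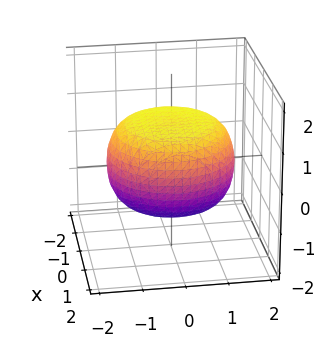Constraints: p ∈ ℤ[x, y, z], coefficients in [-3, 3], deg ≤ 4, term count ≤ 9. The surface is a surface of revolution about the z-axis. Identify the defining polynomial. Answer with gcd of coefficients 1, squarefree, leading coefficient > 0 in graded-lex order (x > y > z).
1. The degree is 4 — the shape is more complex than any degree-3 surface.
2. Symmetries: the surface is invariant under rotation about z: p = q(x² + y², z).
3. Reading off the gridlines: the z-axis gridline crossings are at z ∈ {-1, 1}; a circular section at z = 1 has radius exactly 1.
4. Matching integer coefficients to the picture gives p.

x^4 + 2*x^2*y^2 + y^4 - x^2 - y^2 + 3*z^2 - 3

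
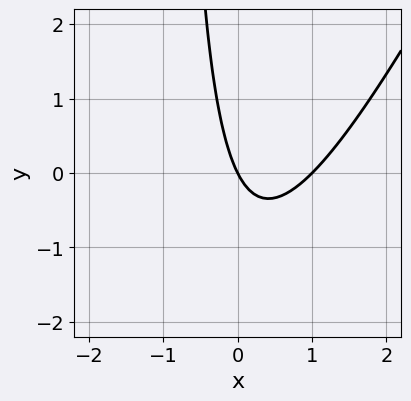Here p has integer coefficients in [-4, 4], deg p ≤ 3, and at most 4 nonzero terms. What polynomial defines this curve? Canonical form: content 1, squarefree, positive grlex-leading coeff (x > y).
2*x^2 - x*y - 2*x - y

1. Degree: the shape is more complex than any degree-1 curve, so deg p = 2.
2. Observable constraints: the x-axis gridline crossings are at x ∈ {0, 1}; it meets the y-axis at y = 0 (among the integer gridlines).
3. Matching integer coefficients to the picture gives p.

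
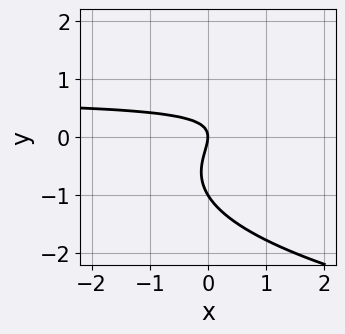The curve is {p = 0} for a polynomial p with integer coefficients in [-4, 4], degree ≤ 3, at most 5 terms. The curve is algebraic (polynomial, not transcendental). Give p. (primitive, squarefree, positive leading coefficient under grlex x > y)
3*y^3 - 3*x*y + 3*y^2 + 2*x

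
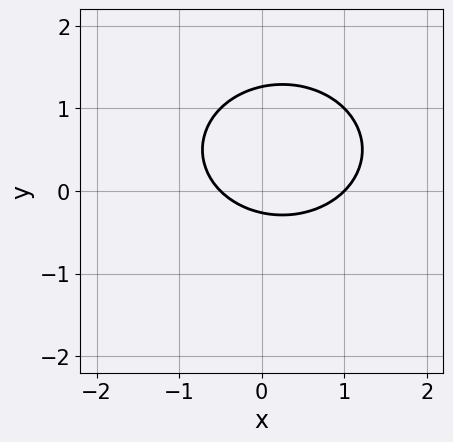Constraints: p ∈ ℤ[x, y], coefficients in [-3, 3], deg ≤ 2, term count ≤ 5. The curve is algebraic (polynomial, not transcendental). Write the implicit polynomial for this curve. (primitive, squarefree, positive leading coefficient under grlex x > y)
1. Degree: a generic line meets the curve in up to 2 points, so deg p = 2.
2. Checking where it meets the axes: one x-axis crossing is at x = 1.
3. Putting this together gives p.

2*x^2 + 3*y^2 - x - 3*y - 1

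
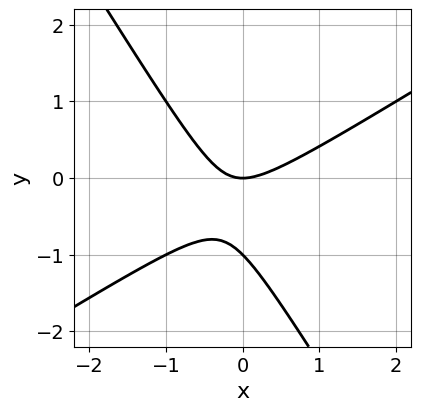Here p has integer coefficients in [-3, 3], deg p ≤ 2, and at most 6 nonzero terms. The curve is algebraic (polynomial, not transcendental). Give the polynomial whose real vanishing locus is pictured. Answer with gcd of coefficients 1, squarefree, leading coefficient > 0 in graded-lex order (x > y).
x^2 - x*y - y^2 - y

(a) Degree: a generic line meets the curve in up to 2 points, so deg p = 2.
(b) Against the integer gridlines: the y-axis gridline crossings are at y ∈ {-1, 0}; it meets the x-axis at x = 0 (among the integer gridlines).
(c) Putting this together gives p.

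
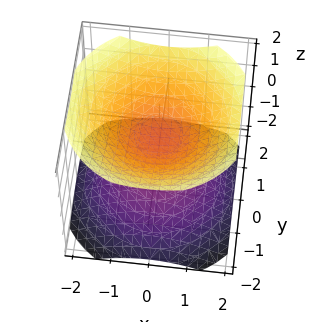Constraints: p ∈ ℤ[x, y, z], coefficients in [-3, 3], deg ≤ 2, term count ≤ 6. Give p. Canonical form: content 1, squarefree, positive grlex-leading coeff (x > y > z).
2*x^2 + 2*y^2 - 3*z^2 + 1

First, there are 2 components. They look like related sheets of one shape, so recover p as a whole.
Next, degree: two sheets facing apart; a quadric, so deg p = 2.
Then, symmetries: the z ↦ −z reflection is a symmetry, so z appears only in even powers; every cross-section ⟂ z is a circle, so x, y appear only via x² + y².
Next, from the axis intercepts and sections: a circular section at z = -1 has radius exactly 1; the surface avoids every integer y-axis point in the box.
Finally, the integer polynomial consistent with all of this is the stated p.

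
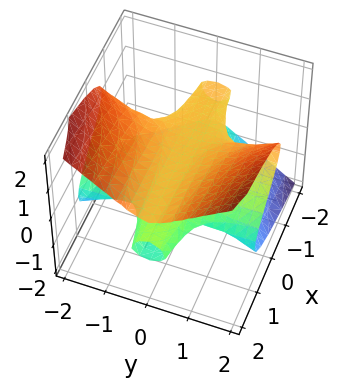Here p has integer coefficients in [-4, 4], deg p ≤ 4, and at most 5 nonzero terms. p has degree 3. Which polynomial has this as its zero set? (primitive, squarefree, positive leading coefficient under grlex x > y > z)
x*y^2 + y^2*z - 2*z^3 + z

(a) Degree: a generic line meets the surface in up to 3 points, so deg p = 3.
(b) Against the integer gridlines: every point of the x-axis in the box is on the surface; the visible y-axis segment lies entirely on the surface; one z-axis crossing is at z = 0.
(c) The integer polynomial consistent with all of this is the stated p.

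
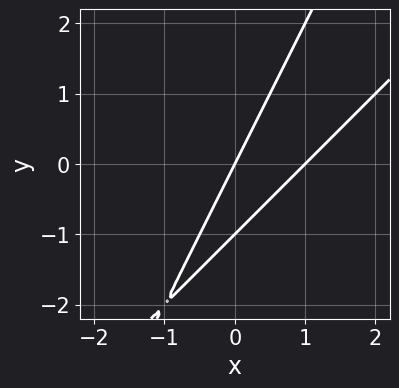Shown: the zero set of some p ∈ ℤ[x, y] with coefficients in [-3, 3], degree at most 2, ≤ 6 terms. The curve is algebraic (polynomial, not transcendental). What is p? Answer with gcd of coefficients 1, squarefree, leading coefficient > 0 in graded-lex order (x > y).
2*x^2 - 3*x*y + y^2 - 2*x + y

(a) deg p = 2. No degree-1 curve has this shape.
(b) From the visible intercepts: among the integer gridlines, it crosses the x-axis at x ∈ {0, 1}; among the integer gridlines, it crosses the y-axis at y ∈ {-1, 0}.
(c) The integer polynomial consistent with all of this is the stated p.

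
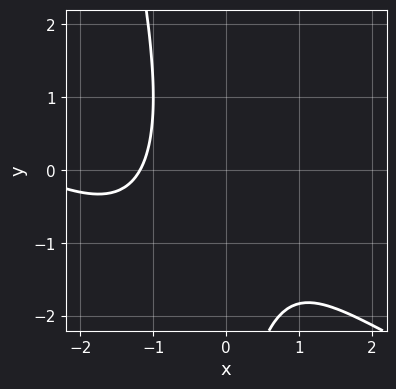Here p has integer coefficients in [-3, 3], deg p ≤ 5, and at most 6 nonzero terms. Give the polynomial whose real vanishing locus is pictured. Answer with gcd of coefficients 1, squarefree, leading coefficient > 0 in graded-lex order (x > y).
x^4 + 2*x^3*y + 3*x^3 - x*y^2 + 3

(a) Degree: the shape is more complex than any degree-3 curve, so deg p = 4.
(b) From the visible intercepts: it misses every integer gridline on the y-axis.
(c) These observations pin down the coefficients.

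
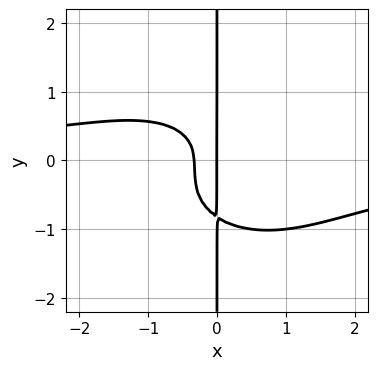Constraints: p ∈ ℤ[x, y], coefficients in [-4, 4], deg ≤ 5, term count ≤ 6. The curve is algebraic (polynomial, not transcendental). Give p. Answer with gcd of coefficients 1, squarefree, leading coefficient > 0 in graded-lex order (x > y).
2*x^3*y + 3*x*y^3 + x*y^2 + 3*x^2 + x

Degree: a generic line meets the curve in up to 4 points, so deg p = 4.
Checking where it meets the axes: the visible y-axis segment lies entirely on the curve; one x-axis crossing is at x = 0.
Assembling these constraints gives the stated polynomial.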